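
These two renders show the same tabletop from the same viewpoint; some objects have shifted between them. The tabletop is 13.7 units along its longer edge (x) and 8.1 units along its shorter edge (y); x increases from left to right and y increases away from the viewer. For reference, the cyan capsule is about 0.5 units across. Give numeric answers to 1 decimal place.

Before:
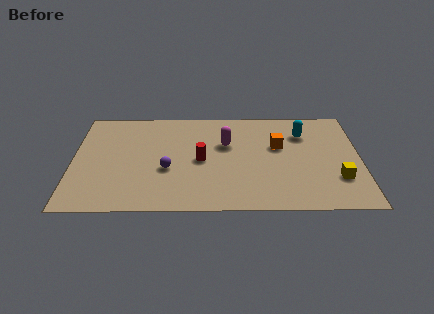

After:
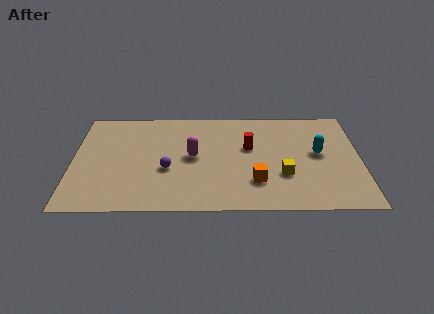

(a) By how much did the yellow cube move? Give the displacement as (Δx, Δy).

(-2.6, 0.3)

The yellow cube started near (12.6, 2.4) and ended near (10.0, 2.7).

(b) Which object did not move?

the purple sphere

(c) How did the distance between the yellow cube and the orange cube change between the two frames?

-2.4

They were about 3.8 units apart before and 1.4 after — 2.4 units closer together.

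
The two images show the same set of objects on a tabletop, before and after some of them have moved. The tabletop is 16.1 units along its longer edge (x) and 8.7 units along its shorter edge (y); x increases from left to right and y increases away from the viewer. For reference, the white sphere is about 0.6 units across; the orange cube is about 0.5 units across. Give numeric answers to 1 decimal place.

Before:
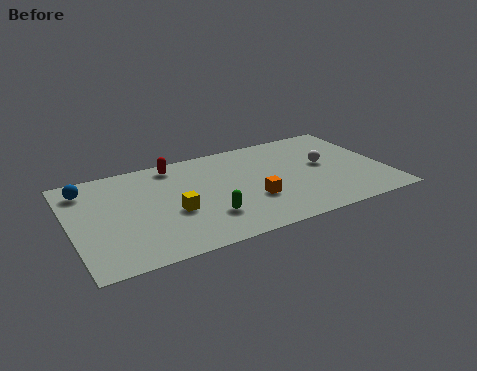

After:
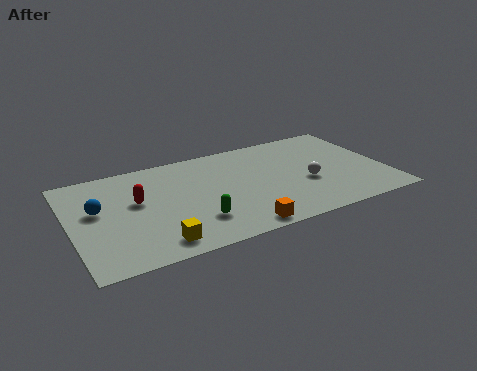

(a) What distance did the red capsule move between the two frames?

3.3

The red capsule was near (5.6, 7.6) before and (3.4, 5.1) after, so it travelled √(2.2² + 2.5²) ≈ 3.3 units.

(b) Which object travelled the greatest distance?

the red capsule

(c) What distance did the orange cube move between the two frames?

2.3

From (9.1, 3.0) to (8.1, 0.9), the orange cube covered √(1.0² + 2.1²) ≈ 2.3 units.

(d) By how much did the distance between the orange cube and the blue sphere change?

-1.2

They were about 9.1 units apart before and 7.9 after — 1.2 units closer together.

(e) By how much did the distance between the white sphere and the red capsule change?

+0.7

Before: roughly 8.0 units apart; after: 8.7. That's 0.7 units further apart.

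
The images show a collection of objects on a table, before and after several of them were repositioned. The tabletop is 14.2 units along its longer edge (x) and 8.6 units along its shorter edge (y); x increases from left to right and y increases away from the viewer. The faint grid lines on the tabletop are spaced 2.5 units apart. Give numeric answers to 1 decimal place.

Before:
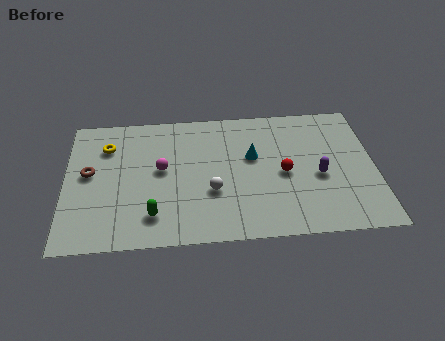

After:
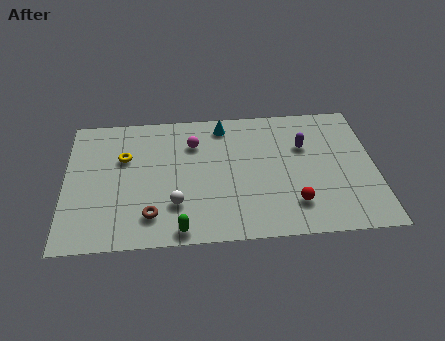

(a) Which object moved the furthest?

the brown torus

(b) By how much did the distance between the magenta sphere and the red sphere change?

+0.6

They were about 5.6 units apart before and 6.2 after — 0.6 units further apart.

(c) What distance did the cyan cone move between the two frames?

2.6

From (8.6, 5.2) to (7.3, 7.4), the cyan cone covered √(1.3² + 2.2²) ≈ 2.6 units.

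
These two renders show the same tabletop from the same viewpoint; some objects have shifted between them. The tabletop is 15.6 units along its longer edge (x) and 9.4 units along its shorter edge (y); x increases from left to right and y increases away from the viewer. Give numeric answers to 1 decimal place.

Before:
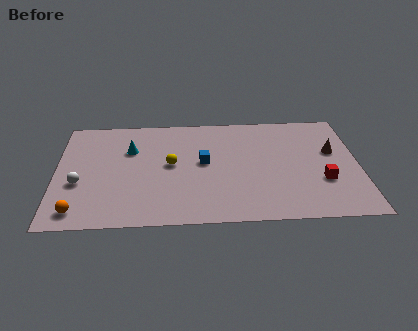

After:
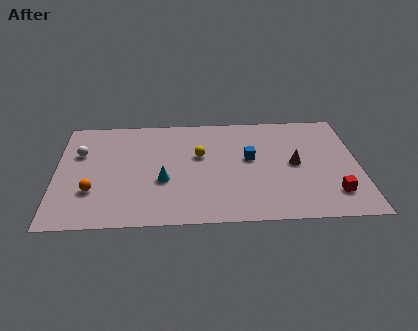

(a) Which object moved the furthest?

the cyan cone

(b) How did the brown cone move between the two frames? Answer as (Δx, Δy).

(-2.0, -1.0)

From the two frames, the brown cone sits at roughly (14.3, 5.7) before and (12.3, 4.7) after.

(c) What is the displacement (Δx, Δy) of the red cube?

(0.5, -1.1)

From the two frames, the red cube sits at roughly (13.7, 3.2) before and (14.2, 2.1) after.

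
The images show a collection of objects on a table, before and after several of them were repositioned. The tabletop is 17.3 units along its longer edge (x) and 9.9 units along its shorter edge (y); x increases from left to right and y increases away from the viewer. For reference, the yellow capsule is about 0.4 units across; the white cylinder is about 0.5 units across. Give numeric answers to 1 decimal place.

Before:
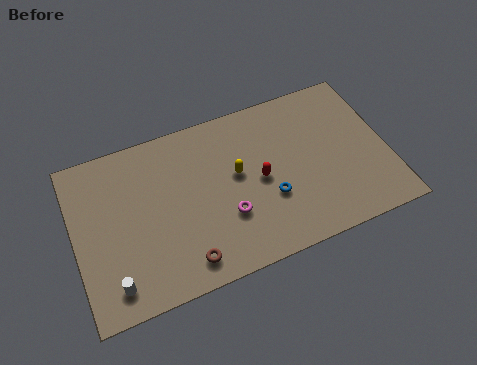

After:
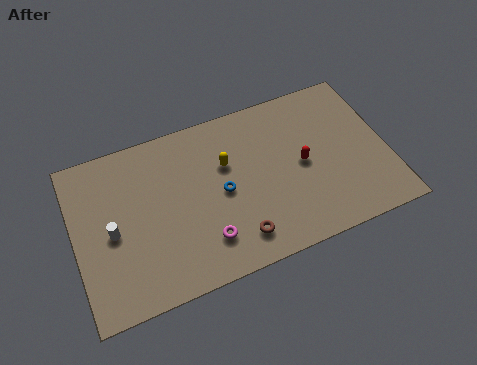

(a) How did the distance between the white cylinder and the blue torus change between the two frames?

-2.9

They were about 9.0 units apart before and 6.1 after — 2.9 units closer together.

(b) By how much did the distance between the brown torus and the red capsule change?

-0.5

Before: roughly 5.6 units apart; after: 5.1. That's 0.5 units closer together.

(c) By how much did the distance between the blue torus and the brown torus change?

-2.3

They were about 5.3 units apart before and 3.0 after — 2.3 units closer together.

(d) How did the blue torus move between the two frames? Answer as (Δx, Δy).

(-2.5, 1.3)

The blue torus was at about (10.6, 3.5) and moved to about (8.1, 4.8).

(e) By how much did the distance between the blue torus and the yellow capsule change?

-1.0

They were about 2.6 units apart before and 1.6 after — 1.0 units closer together.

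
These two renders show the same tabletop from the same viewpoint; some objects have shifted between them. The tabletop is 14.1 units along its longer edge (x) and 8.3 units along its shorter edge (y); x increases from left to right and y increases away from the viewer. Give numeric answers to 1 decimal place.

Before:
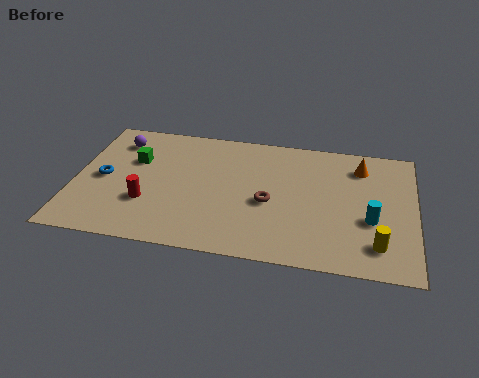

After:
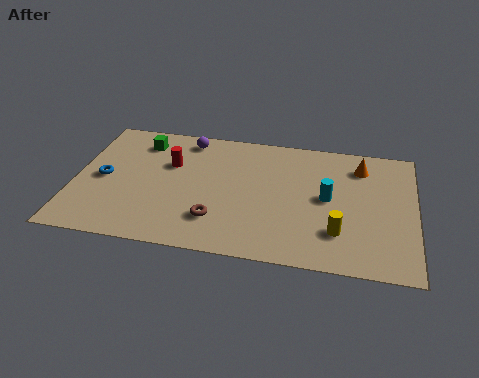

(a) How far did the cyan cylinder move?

2.1

The cyan cylinder moved from about (12.3, 3.2) to (10.5, 4.3), a distance of √(1.8² + 1.1²) ≈ 2.1.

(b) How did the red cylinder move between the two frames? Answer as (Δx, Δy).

(0.8, 2.7)

The red cylinder was at about (3.1, 2.7) and moved to about (3.9, 5.4).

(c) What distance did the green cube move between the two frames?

1.3

The green cube moved from about (2.4, 5.4) to (2.6, 6.7), a distance of √(0.2² + 1.3²) ≈ 1.3.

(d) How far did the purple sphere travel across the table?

3.0

The purple sphere moved from about (1.6, 6.6) to (4.5, 7.2), a distance of √(2.9² + 0.6²) ≈ 3.0.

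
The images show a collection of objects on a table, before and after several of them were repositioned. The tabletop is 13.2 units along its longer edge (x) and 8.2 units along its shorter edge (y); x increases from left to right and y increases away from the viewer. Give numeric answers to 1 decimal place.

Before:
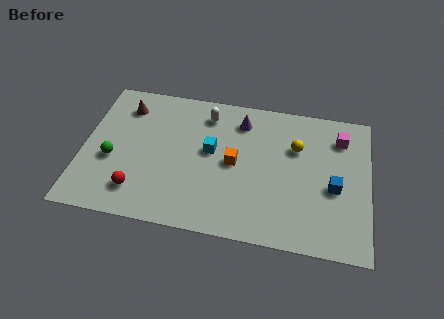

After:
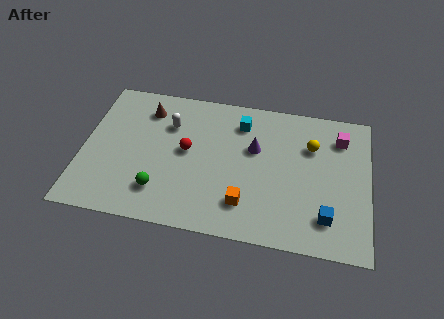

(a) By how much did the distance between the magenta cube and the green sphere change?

-1.6

They were about 10.9 units apart before and 9.3 after — 1.6 units closer together.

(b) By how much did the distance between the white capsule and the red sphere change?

-4.1

Before: roughly 5.8 units apart; after: 1.7. That's 4.1 units closer together.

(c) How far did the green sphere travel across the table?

2.7

The green sphere was near (1.4, 3.3) before and (3.7, 1.9) after, so it travelled √(2.3² + 1.4²) ≈ 2.7 units.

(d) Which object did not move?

the magenta cube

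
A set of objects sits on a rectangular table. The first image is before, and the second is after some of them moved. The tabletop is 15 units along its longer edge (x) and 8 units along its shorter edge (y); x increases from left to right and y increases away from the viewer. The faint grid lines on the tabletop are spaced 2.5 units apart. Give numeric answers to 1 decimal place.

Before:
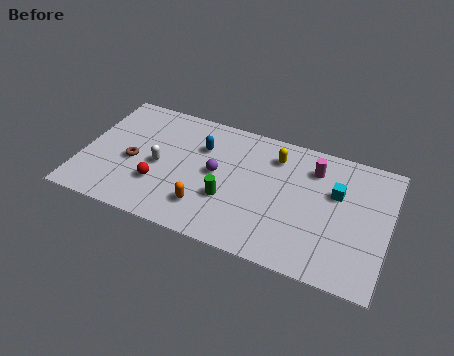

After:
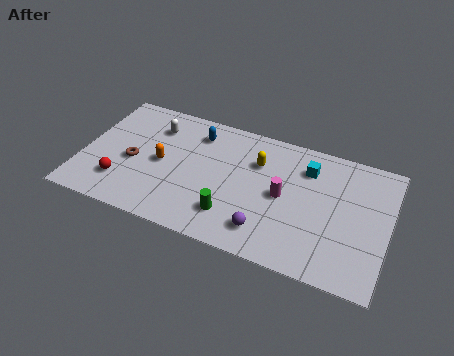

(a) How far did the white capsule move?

2.5

The white capsule was near (3.8, 3.7) before and (3.3, 6.1) after, so it travelled √(0.5² + 2.4²) ≈ 2.5 units.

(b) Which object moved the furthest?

the purple sphere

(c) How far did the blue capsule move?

0.9

The blue capsule was near (5.7, 5.6) before and (5.4, 6.4) after, so it travelled √(0.3² + 0.8²) ≈ 0.9 units.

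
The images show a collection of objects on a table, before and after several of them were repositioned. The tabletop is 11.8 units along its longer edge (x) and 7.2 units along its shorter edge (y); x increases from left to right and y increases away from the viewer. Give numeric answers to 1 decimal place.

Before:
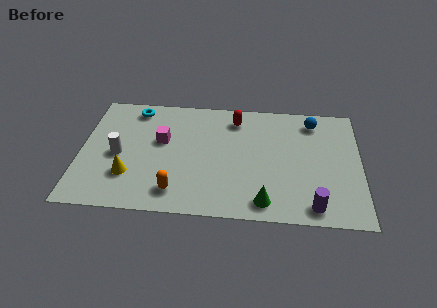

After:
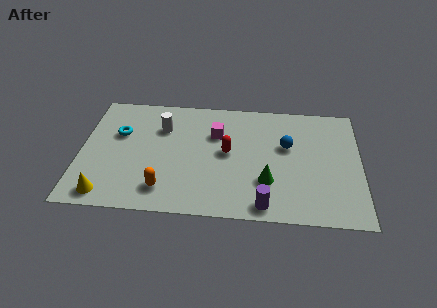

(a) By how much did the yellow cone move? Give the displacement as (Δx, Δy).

(-0.9, -1.2)

From the two frames, the yellow cone sits at roughly (2.1, 2.1) before and (1.2, 0.9) after.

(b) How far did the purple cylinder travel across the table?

2.0

The purple cylinder moved from about (9.8, 0.9) to (7.8, 0.8), a distance of √(2.0² + 0.1²) ≈ 2.0.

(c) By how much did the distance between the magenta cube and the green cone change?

-2.0

Before: roughly 5.5 units apart; after: 3.5. That's 2.0 units closer together.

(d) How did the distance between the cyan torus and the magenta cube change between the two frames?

+1.9

The distance was about 2.2 in the first image and 4.1 in the second, so they moved 1.9 units further apart.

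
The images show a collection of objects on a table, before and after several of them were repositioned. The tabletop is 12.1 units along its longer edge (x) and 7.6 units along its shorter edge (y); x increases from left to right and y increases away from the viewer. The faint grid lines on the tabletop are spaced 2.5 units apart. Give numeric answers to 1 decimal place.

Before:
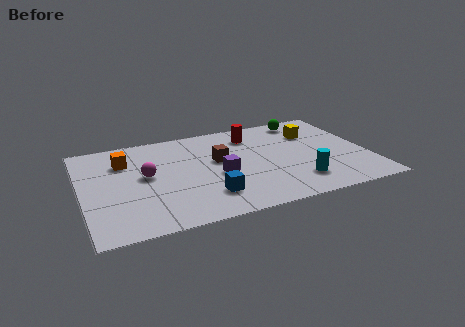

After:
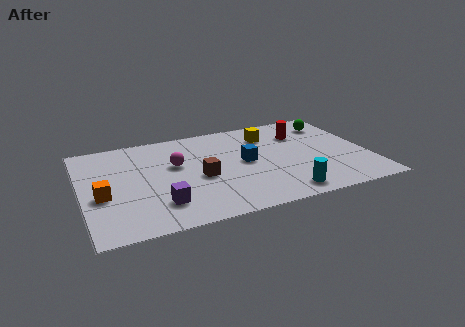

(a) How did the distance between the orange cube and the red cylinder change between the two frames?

+3.5

They were about 5.5 units apart before and 9.0 after — 3.5 units further apart.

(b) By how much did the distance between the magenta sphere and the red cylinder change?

+0.5

Before: roughly 5.1 units apart; after: 5.6. That's 0.5 units further apart.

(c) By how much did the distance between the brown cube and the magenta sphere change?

-1.5

Before: roughly 3.1 units apart; after: 1.6. That's 1.5 units closer together.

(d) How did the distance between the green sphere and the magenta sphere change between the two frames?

-0.5

The distance was about 7.5 in the first image and 7.0 in the second, so they moved 0.5 units closer together.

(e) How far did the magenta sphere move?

1.4

The magenta sphere moved from about (2.7, 4.1) to (4.0, 4.6), a distance of √(1.3² + 0.5²) ≈ 1.4.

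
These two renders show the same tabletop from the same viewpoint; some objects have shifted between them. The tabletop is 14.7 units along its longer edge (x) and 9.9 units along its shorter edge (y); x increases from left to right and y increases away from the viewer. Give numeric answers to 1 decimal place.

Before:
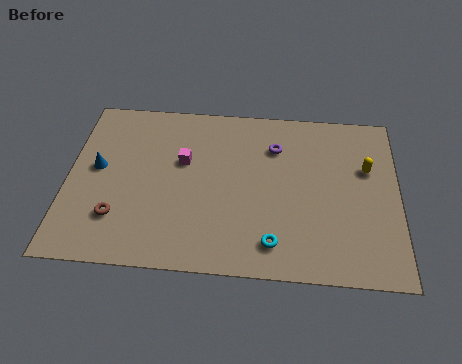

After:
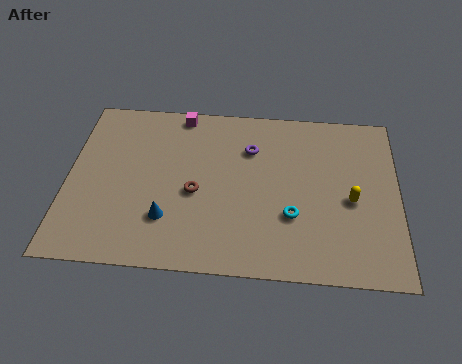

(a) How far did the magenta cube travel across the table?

2.9

From (5.1, 6.1) to (4.9, 9.0), the magenta cube covered √(0.2² + 2.9²) ≈ 2.9 units.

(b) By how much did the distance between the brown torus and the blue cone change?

-1.0

The distance was about 3.0 in the first image and 2.0 in the second, so they moved 1.0 units closer together.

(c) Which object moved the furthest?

the blue cone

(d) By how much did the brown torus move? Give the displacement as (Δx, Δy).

(3.4, 1.7)

The brown torus was at about (2.3, 2.6) and moved to about (5.7, 4.3).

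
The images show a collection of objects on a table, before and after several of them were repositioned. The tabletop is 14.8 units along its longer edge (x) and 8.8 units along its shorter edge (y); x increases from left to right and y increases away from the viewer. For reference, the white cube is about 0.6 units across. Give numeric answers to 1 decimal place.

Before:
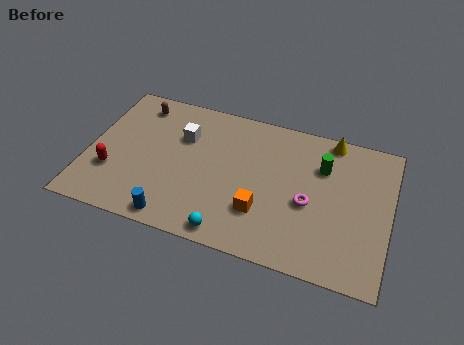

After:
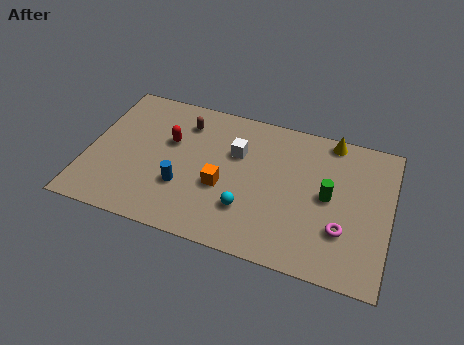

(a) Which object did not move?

the yellow cone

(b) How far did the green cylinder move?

1.7

The green cylinder moved from about (11.4, 6.2) to (11.8, 4.5), a distance of √(0.4² + 1.7²) ≈ 1.7.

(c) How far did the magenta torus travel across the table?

2.0

The magenta torus moved from about (10.9, 3.8) to (12.6, 2.7), a distance of √(1.7² + 1.1²) ≈ 2.0.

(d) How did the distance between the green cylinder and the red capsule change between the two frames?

-2.7

Before: roughly 10.7 units apart; after: 8.0. That's 2.7 units closer together.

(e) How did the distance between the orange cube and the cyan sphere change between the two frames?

-0.6

They were about 2.2 units apart before and 1.6 after — 0.6 units closer together.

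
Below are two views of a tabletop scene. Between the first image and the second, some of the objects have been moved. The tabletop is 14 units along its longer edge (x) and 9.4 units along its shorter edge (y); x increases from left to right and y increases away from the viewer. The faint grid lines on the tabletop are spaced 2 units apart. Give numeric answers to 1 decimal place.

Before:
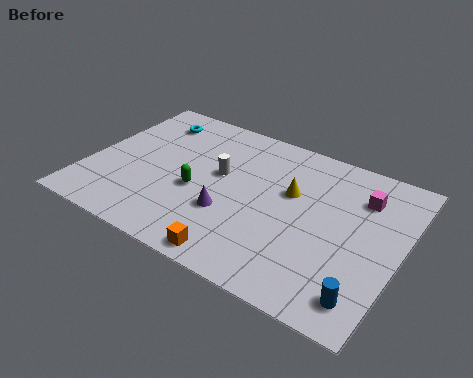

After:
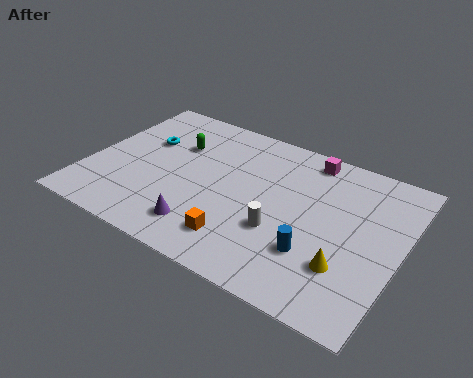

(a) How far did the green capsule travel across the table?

2.9

From (5.0, 3.9) to (3.6, 6.4), the green capsule covered √(1.4² + 2.5²) ≈ 2.9 units.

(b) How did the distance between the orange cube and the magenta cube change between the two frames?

-0.9

They were about 7.6 units apart before and 6.7 after — 0.9 units closer together.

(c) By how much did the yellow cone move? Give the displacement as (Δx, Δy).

(2.9, -3.1)

From the two frames, the yellow cone sits at roughly (9.0, 5.8) before and (11.9, 2.7) after.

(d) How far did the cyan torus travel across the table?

1.6

From (2.2, 7.6) to (2.2, 6.0), the cyan torus covered √(0.0² + 1.6²) ≈ 1.6 units.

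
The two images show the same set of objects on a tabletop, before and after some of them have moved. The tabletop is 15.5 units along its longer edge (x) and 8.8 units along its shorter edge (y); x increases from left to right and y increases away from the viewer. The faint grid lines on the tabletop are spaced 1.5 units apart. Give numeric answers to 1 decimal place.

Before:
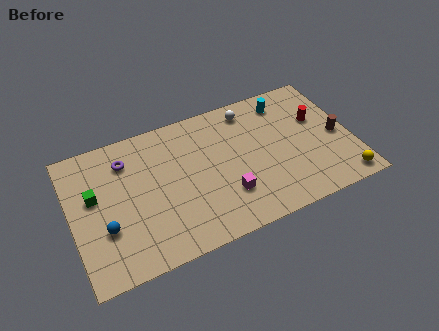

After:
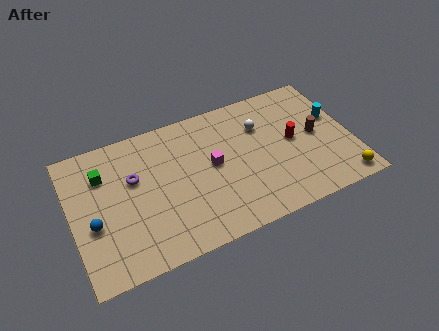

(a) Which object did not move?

the yellow sphere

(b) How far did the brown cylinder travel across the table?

1.2

The brown cylinder was near (14.7, 4.0) before and (13.6, 4.5) after, so it travelled √(1.1² + 0.5²) ≈ 1.2 units.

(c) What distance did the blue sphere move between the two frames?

0.8

The blue sphere was near (1.7, 3.0) before and (1.1, 3.5) after, so it travelled √(0.6² + 0.5²) ≈ 0.8 units.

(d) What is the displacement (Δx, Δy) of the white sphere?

(0.5, -1.3)

The white sphere was at about (10.2, 7.5) and moved to about (10.7, 6.2).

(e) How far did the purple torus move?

1.3

The purple torus was near (3.2, 6.8) before and (3.5, 5.5) after, so it travelled √(0.3² + 1.3²) ≈ 1.3 units.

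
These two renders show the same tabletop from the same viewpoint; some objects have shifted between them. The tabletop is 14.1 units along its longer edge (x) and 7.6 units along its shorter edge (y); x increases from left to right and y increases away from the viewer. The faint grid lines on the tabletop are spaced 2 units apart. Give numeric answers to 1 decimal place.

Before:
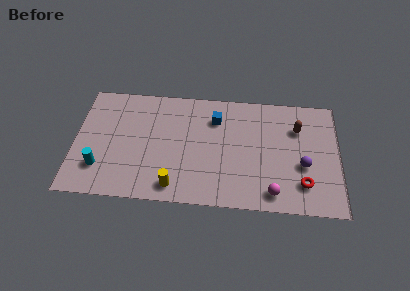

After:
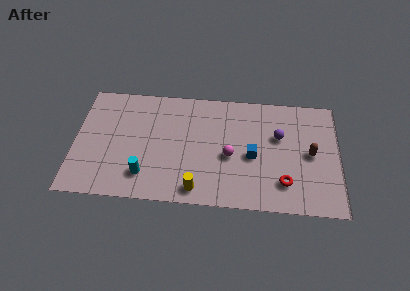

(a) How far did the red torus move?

1.0

The red torus was near (12.2, 1.8) before and (11.2, 1.8) after, so it travelled √(1.0² + 0.0²) ≈ 1.0 units.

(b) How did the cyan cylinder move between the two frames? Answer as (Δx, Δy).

(2.4, -0.3)

From the two frames, the cyan cylinder sits at roughly (1.4, 2.0) before and (3.8, 1.7) after.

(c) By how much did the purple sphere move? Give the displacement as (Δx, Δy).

(-1.3, 1.8)

The purple sphere started near (12.2, 3.0) and ended near (10.9, 4.8).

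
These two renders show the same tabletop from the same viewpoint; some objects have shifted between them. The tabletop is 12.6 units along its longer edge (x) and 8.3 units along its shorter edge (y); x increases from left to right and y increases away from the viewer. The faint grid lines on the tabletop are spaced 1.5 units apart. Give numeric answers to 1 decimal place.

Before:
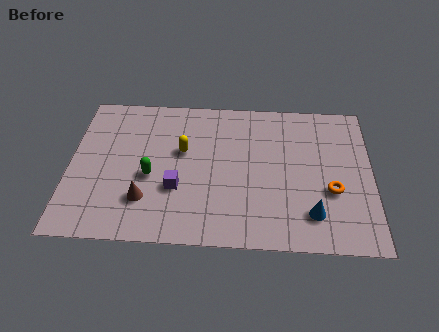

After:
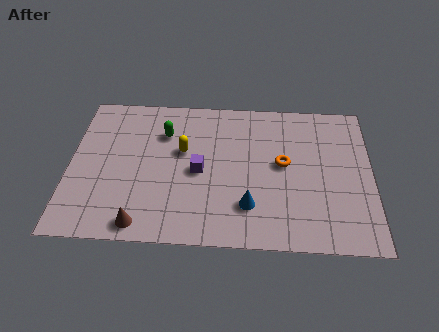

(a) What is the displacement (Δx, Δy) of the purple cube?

(0.9, 1.0)

From the two frames, the purple cube sits at roughly (4.5, 2.9) before and (5.4, 3.9) after.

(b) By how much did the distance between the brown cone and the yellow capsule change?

+1.2

The distance was about 3.2 in the first image and 4.4 in the second, so they moved 1.2 units further apart.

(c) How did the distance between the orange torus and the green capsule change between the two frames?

-2.3

They were about 7.5 units apart before and 5.2 after — 2.3 units closer together.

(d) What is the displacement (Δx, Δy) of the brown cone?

(-0.1, -1.3)

From the two frames, the brown cone sits at roughly (3.2, 2.2) before and (3.1, 0.9) after.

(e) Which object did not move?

the yellow capsule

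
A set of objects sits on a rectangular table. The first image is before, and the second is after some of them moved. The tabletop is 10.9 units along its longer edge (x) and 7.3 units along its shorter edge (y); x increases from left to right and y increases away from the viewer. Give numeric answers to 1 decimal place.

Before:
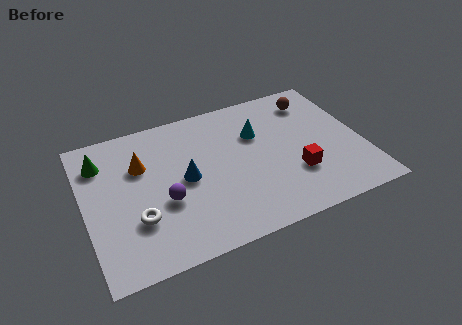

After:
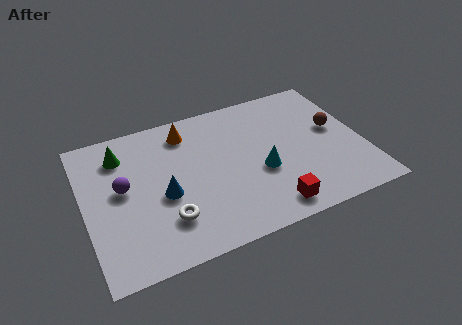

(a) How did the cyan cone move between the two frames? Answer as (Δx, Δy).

(-0.1, -2.0)

The cyan cone was at about (6.9, 4.9) and moved to about (6.8, 2.9).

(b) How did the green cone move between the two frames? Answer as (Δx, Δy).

(0.8, 0.1)

From the two frames, the green cone sits at roughly (0.8, 5.6) before and (1.6, 5.7) after.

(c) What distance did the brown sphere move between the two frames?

1.9

The brown sphere moved from about (9.3, 5.9) to (9.9, 4.1), a distance of √(0.6² + 1.8²) ≈ 1.9.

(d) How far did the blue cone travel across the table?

1.0

The blue cone was near (3.9, 3.6) before and (3.0, 3.1) after, so it travelled √(0.9² + 0.5²) ≈ 1.0 units.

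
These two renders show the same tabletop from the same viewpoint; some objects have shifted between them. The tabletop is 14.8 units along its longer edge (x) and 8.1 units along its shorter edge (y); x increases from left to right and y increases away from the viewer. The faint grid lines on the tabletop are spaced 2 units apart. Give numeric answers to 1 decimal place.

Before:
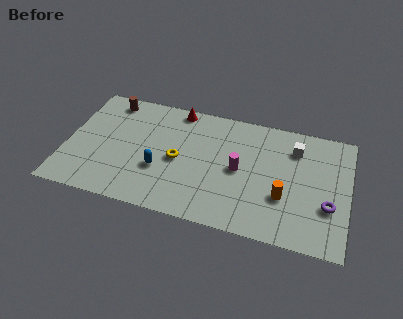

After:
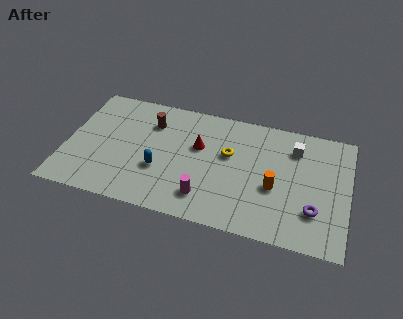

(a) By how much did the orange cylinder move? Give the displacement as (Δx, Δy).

(-0.5, 0.5)

The orange cylinder was at about (11.5, 2.8) and moved to about (11.0, 3.3).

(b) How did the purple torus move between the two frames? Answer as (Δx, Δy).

(-0.7, -0.5)

The purple torus was at about (13.8, 2.8) and moved to about (13.1, 2.3).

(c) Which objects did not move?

the blue capsule and the white cube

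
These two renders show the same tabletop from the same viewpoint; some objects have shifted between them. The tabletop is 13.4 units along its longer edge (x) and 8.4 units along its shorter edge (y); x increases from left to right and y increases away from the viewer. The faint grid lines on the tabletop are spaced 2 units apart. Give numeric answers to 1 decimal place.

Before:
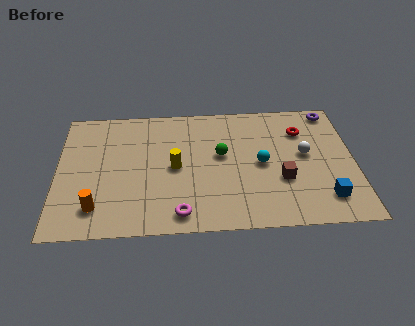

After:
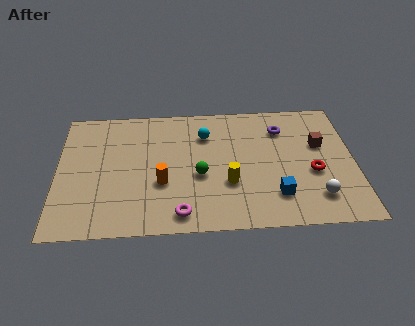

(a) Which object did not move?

the magenta torus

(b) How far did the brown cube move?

2.8

From (10.1, 3.0) to (11.9, 5.2), the brown cube covered √(1.8² + 2.2²) ≈ 2.8 units.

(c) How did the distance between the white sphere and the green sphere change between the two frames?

+1.7

The distance was about 3.8 in the first image and 5.5 in the second, so they moved 1.7 units further apart.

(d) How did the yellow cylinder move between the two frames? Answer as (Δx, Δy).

(2.4, -1.2)

The yellow cylinder started near (5.3, 4.1) and ended near (7.7, 2.9).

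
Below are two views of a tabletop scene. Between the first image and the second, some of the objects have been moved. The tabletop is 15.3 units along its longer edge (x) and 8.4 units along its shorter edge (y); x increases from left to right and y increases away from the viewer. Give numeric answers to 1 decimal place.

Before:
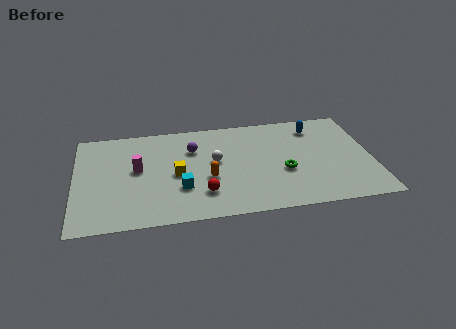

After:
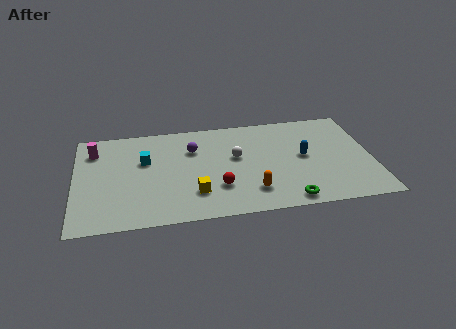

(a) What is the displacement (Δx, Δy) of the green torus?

(0.1, -2.4)

From the two frames, the green torus sits at roughly (10.7, 3.3) before and (10.8, 0.9) after.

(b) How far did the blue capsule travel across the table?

2.5

The blue capsule was near (12.5, 6.8) before and (11.8, 4.4) after, so it travelled √(0.7² + 2.4²) ≈ 2.5 units.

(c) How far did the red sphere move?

0.9

From (6.5, 2.1) to (7.3, 2.5), the red sphere covered √(0.8² + 0.4²) ≈ 0.9 units.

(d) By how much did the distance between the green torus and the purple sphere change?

+1.6

They were about 5.3 units apart before and 6.9 after — 1.6 units further apart.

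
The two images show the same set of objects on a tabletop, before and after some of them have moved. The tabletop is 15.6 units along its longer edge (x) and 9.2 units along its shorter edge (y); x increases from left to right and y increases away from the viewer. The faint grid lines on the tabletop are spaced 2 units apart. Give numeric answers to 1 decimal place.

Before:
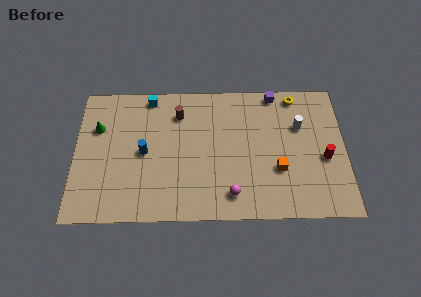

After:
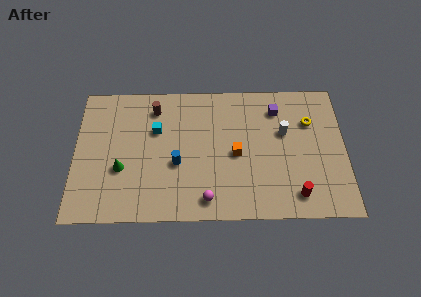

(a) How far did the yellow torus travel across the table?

2.0

The yellow torus was near (12.8, 8.2) before and (13.6, 6.4) after, so it travelled √(0.8² + 1.8²) ≈ 2.0 units.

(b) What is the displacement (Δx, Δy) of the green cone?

(1.4, -2.8)

The green cone was at about (1.3, 6.2) and moved to about (2.7, 3.4).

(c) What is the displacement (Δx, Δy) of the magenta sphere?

(-1.4, -0.3)

The magenta sphere was at about (9.0, 1.6) and moved to about (7.6, 1.3).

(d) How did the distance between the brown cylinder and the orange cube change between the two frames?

-1.2

The distance was about 6.9 in the first image and 5.7 in the second, so they moved 1.2 units closer together.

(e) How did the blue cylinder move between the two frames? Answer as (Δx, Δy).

(1.9, -0.8)

From the two frames, the blue cylinder sits at roughly (4.0, 4.5) before and (5.9, 3.7) after.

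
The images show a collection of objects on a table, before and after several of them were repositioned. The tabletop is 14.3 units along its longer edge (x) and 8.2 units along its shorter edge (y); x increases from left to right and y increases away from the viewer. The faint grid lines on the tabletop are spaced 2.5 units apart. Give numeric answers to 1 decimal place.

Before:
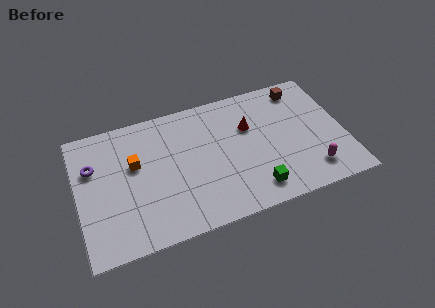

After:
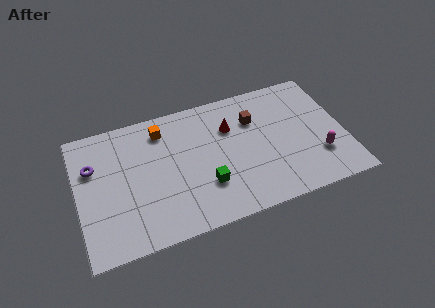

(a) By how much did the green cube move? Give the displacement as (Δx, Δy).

(-2.5, 1.1)

From the two frames, the green cube sits at roughly (9.2, 1.4) before and (6.7, 2.5) after.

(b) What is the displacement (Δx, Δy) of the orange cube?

(1.6, 1.7)

The orange cube was at about (3.1, 5.0) and moved to about (4.7, 6.7).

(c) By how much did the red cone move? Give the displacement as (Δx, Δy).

(-1.0, 0.3)

The red cone was at about (9.3, 5.4) and moved to about (8.3, 5.7).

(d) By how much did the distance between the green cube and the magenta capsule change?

+3.0

The distance was about 3.1 in the first image and 6.1 in the second, so they moved 3.0 units further apart.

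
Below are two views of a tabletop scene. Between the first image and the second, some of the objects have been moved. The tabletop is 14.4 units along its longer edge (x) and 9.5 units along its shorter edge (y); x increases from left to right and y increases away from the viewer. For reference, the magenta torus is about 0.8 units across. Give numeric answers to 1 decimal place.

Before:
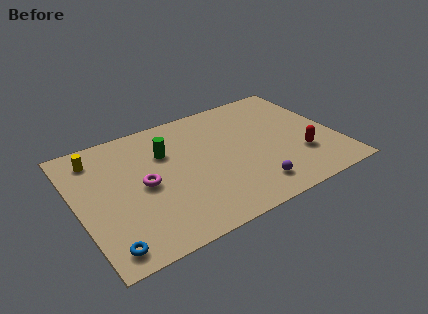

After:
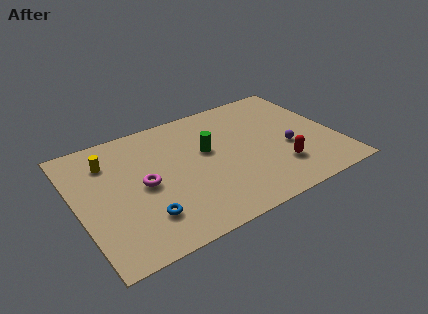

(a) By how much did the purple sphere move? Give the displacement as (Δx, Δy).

(2.4, 2.1)

The purple sphere started near (9.2, 1.7) and ended near (11.6, 3.8).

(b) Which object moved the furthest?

the purple sphere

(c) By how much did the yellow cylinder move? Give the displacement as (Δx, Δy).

(0.6, -0.6)

The yellow cylinder started near (1.4, 7.8) and ended near (2.0, 7.2).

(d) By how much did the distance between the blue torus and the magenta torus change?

-1.9

Before: roughly 4.2 units apart; after: 2.3. That's 1.9 units closer together.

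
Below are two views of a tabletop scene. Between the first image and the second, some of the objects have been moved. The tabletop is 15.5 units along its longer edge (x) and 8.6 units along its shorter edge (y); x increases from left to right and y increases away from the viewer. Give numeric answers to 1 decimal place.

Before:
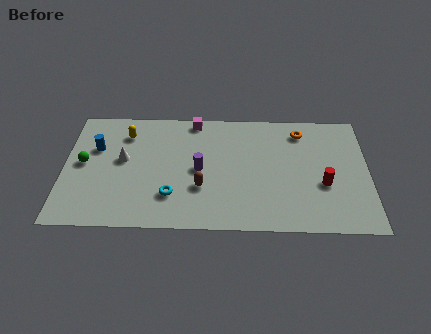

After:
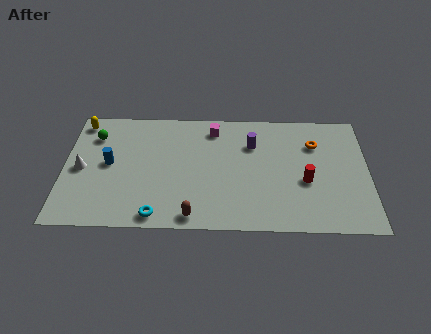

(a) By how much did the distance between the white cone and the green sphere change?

+0.5

Before: roughly 2.0 units apart; after: 2.5. That's 0.5 units further apart.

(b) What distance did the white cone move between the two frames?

2.2

The white cone was near (3.0, 4.8) before and (0.9, 4.1) after, so it travelled √(2.1² + 0.7²) ≈ 2.2 units.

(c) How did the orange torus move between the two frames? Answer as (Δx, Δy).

(0.7, -0.9)

The orange torus was at about (12.1, 7.1) and moved to about (12.8, 6.2).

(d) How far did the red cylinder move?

0.9

The red cylinder moved from about (13.2, 3.3) to (12.3, 3.5), a distance of √(0.9² + 0.2²) ≈ 0.9.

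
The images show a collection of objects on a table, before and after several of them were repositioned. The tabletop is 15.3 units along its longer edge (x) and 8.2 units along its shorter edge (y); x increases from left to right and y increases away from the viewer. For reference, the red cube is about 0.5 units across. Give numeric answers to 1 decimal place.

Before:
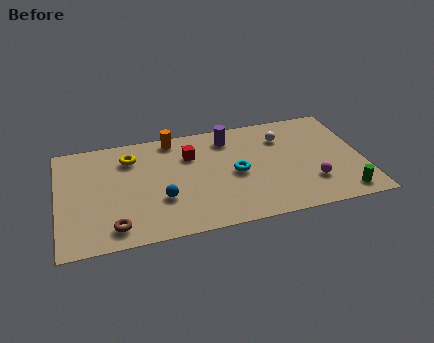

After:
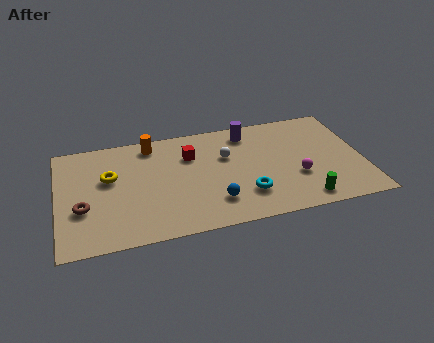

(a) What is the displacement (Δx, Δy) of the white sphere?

(-2.9, -0.8)

From the two frames, the white sphere sits at roughly (11.4, 6.1) before and (8.5, 5.3) after.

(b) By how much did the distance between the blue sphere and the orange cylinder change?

+1.3

Before: roughly 4.6 units apart; after: 5.9. That's 1.3 units further apart.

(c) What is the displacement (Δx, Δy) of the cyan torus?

(0.4, -1.7)

The cyan torus was at about (8.9, 3.9) and moved to about (9.3, 2.2).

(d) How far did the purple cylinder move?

1.0

The purple cylinder moved from about (8.7, 6.7) to (9.7, 6.9), a distance of √(1.0² + 0.2²) ≈ 1.0.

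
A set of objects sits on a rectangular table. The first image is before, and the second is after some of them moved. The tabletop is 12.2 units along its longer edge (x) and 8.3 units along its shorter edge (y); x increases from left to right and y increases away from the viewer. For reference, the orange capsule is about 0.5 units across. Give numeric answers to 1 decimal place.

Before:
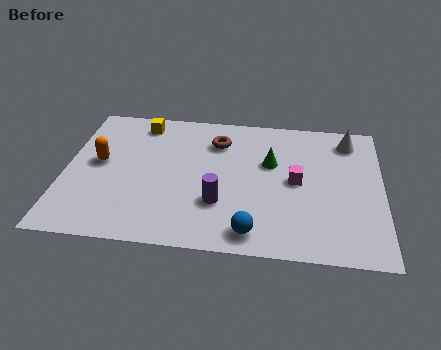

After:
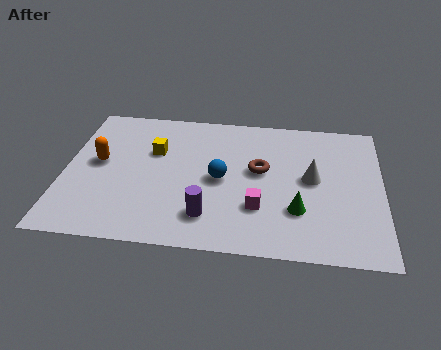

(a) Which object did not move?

the orange capsule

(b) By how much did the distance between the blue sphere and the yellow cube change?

-4.5

The distance was about 7.5 in the first image and 3.0 in the second, so they moved 4.5 units closer together.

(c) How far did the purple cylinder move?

0.9

The purple cylinder moved from about (6.0, 2.6) to (5.6, 1.8), a distance of √(0.4² + 0.8²) ≈ 0.9.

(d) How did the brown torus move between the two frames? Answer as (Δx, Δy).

(1.7, -1.6)

The brown torus was at about (5.8, 6.3) and moved to about (7.5, 4.7).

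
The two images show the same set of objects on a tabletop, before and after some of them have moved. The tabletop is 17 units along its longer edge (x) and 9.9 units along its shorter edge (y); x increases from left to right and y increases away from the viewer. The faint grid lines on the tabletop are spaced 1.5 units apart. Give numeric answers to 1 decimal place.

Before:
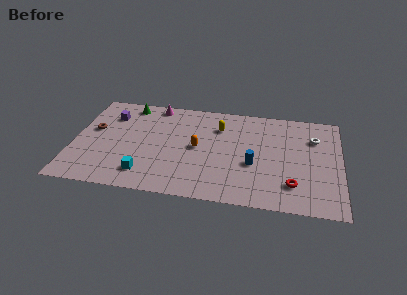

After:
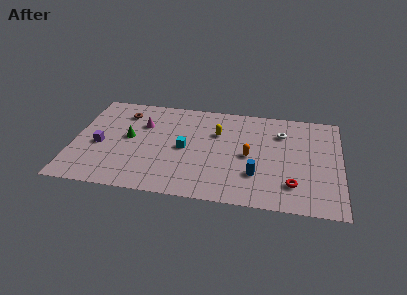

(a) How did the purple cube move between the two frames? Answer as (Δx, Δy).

(-0.5, -3.1)

The purple cube started near (2.2, 7.4) and ended near (1.7, 4.3).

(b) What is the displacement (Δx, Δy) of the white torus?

(-2.1, 0.2)

From the two frames, the white torus sits at roughly (15.3, 7.1) before and (13.2, 7.3) after.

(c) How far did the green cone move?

3.4

From (3.3, 8.7) to (3.5, 5.3), the green cone covered √(0.2² + 3.4²) ≈ 3.4 units.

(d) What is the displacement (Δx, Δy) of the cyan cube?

(2.4, 2.9)

The cyan cube started near (4.7, 1.9) and ended near (7.1, 4.8).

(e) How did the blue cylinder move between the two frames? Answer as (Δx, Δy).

(0.2, -1.0)

The blue cylinder started near (11.5, 3.9) and ended near (11.7, 2.9).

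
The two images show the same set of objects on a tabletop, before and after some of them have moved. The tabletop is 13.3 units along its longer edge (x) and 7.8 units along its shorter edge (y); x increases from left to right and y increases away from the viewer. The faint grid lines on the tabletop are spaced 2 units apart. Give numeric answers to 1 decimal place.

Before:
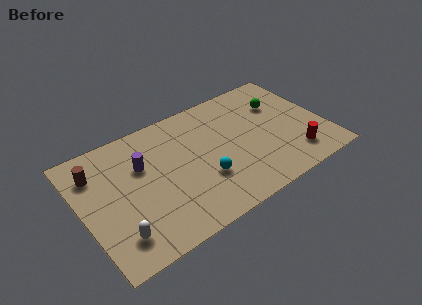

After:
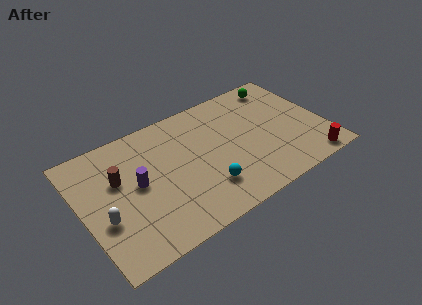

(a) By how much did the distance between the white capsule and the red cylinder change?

+1.4

The distance was about 9.8 in the first image and 11.2 in the second, so they moved 1.4 units further apart.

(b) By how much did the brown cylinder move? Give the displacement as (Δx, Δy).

(1.1, -1.0)

The brown cylinder was at about (1.0, 5.9) and moved to about (2.1, 4.9).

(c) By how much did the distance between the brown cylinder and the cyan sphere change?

-1.1

The distance was about 6.3 in the first image and 5.2 in the second, so they moved 1.1 units closer together.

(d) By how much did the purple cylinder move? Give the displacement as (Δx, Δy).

(-0.4, -1.0)

The purple cylinder was at about (3.4, 5.1) and moved to about (3.0, 4.1).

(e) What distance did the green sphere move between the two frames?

1.3

From (11.2, 5.4) to (11.5, 6.7), the green sphere covered √(0.3² + 1.3²) ≈ 1.3 units.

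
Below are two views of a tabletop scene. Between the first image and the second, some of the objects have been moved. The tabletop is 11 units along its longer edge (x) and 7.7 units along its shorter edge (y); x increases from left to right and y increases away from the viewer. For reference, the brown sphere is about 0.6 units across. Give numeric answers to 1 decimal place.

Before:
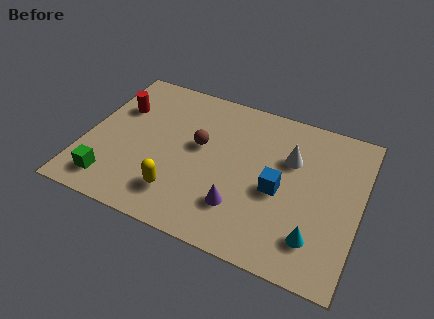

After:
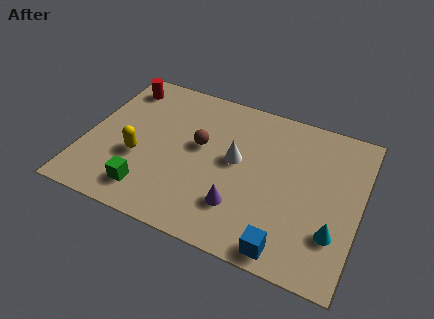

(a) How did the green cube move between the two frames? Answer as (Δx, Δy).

(1.5, 0.1)

The green cube started near (1.3, 1.3) and ended near (2.8, 1.4).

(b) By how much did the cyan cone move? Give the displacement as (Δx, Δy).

(0.7, 0.5)

The cyan cone started near (9.4, 1.7) and ended near (10.1, 2.2).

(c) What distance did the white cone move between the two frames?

2.3

From (8.1, 5.1) to (6.0, 4.2), the white cone covered √(2.1² + 0.9²) ≈ 2.3 units.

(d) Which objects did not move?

the brown sphere and the purple cone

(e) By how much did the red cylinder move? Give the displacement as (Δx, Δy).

(-0.1, 1.2)

The red cylinder was at about (1.1, 5.2) and moved to about (1.0, 6.4).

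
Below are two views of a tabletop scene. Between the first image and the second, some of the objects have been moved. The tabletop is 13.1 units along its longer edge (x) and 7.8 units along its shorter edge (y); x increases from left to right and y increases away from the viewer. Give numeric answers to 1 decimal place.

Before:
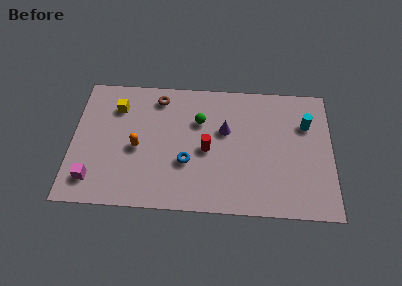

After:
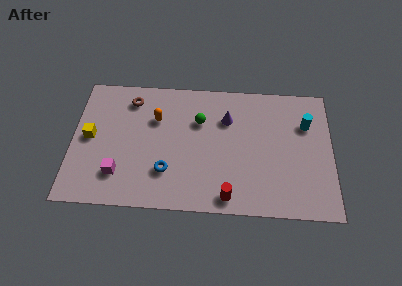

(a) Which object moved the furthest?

the red cylinder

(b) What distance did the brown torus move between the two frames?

1.4

The brown torus moved from about (4.3, 6.6) to (2.9, 6.4), a distance of √(1.4² + 0.2²) ≈ 1.4.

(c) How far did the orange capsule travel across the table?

2.0

The orange capsule was near (3.3, 3.5) before and (4.2, 5.3) after, so it travelled √(0.9² + 1.8²) ≈ 2.0 units.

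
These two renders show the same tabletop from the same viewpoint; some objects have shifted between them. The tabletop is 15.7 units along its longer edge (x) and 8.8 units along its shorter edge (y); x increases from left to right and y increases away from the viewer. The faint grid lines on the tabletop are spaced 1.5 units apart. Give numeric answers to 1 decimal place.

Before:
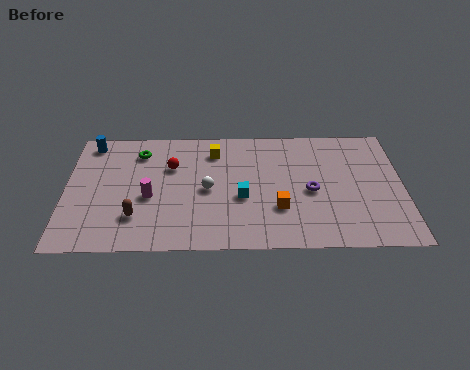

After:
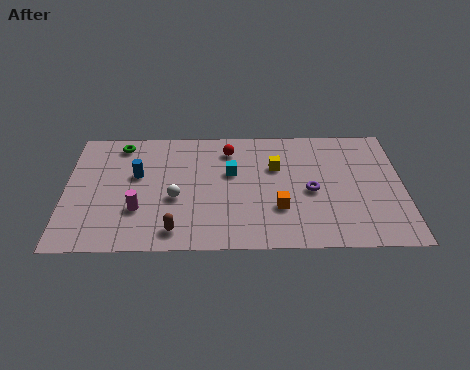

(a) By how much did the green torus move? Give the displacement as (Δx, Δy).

(-0.9, 0.6)

From the two frames, the green torus sits at roughly (3.4, 7.0) before and (2.5, 7.6) after.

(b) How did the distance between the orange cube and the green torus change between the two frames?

+1.1

Before: roughly 7.7 units apart; after: 8.8. That's 1.1 units further apart.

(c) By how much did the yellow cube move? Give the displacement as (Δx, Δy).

(2.9, -1.2)

The yellow cube started near (6.9, 7.0) and ended near (9.8, 5.8).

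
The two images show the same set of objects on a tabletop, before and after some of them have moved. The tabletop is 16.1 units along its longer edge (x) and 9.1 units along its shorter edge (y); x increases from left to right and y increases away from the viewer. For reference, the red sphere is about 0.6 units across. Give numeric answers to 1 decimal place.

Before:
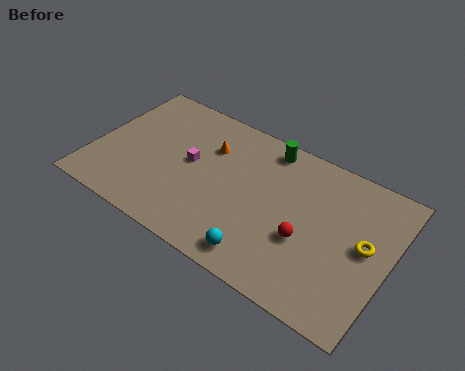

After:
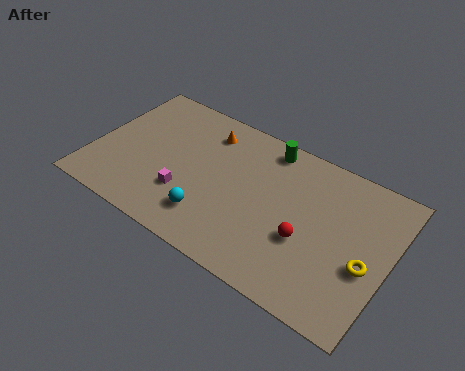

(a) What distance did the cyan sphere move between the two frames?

3.1

The cyan sphere was near (9.8, 1.3) before and (6.8, 2.1) after, so it travelled √(3.0² + 0.8²) ≈ 3.1 units.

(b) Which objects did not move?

the green cylinder and the red sphere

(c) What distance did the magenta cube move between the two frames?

2.1

The magenta cube moved from about (5.2, 4.9) to (5.3, 2.8), a distance of √(0.1² + 2.1²) ≈ 2.1.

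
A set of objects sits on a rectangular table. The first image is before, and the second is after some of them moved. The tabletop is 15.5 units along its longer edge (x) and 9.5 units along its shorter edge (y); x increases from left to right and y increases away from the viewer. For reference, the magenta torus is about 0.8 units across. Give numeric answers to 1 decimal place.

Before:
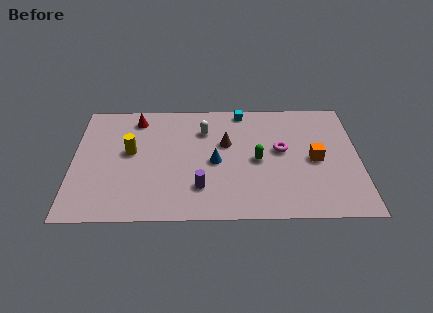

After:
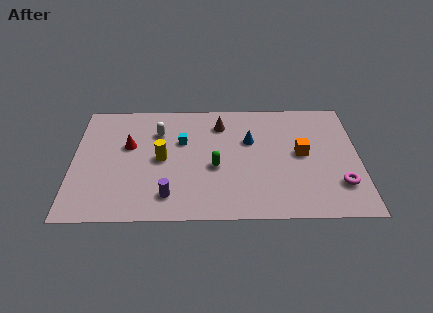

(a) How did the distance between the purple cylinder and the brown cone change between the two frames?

+2.6

The distance was about 3.8 in the first image and 6.4 in the second, so they moved 2.6 units further apart.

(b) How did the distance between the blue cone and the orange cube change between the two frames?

-2.4

Before: roughly 5.4 units apart; after: 3.0. That's 2.4 units closer together.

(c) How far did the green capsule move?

2.4

The green capsule moved from about (10.0, 4.5) to (7.7, 4.0), a distance of √(2.3² + 0.5²) ≈ 2.4.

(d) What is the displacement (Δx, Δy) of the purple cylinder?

(-1.7, -0.6)

The purple cylinder was at about (6.9, 2.4) and moved to about (5.2, 1.8).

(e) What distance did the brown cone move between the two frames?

1.6

The brown cone was near (8.3, 5.9) before and (8.0, 7.5) after, so it travelled √(0.3² + 1.6²) ≈ 1.6 units.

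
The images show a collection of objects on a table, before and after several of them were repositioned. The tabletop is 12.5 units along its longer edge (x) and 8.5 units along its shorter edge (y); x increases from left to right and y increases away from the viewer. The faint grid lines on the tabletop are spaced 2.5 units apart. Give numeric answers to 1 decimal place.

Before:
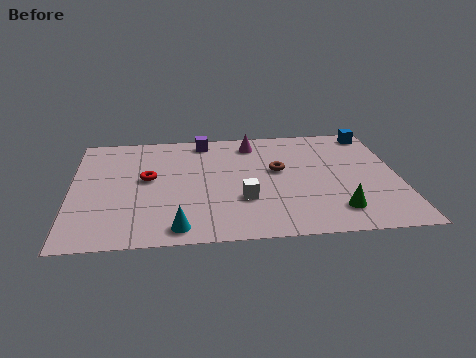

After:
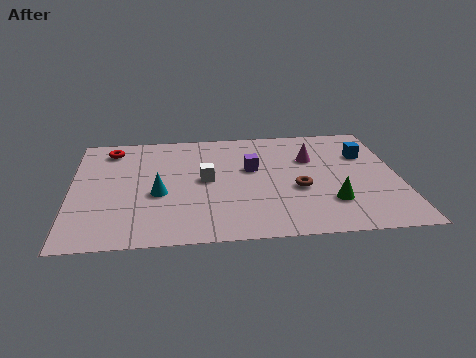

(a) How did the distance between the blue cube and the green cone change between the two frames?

-2.2

They were about 6.0 units apart before and 3.8 after — 2.2 units closer together.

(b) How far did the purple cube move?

3.0

From (5.1, 7.5) to (6.9, 5.1), the purple cube covered √(1.8² + 2.4²) ≈ 3.0 units.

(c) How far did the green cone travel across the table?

0.6

The green cone was near (10.0, 1.7) before and (9.8, 2.3) after, so it travelled √(0.2² + 0.6²) ≈ 0.6 units.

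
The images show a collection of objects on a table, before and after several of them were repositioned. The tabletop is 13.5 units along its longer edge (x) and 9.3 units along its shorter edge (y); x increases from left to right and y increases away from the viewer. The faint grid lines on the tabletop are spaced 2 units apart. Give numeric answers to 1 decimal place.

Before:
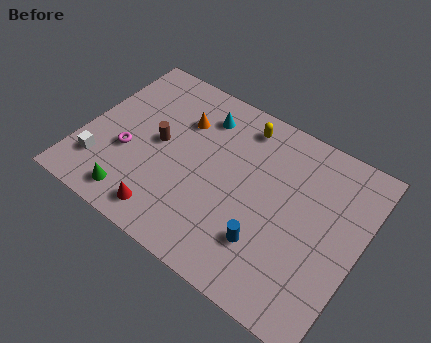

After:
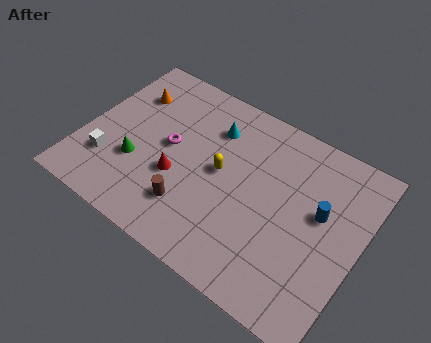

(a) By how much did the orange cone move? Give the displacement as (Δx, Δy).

(-2.7, 0.2)

The orange cone was at about (4.4, 6.6) and moved to about (1.7, 6.8).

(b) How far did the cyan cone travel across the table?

0.7

From (5.3, 7.4) to (5.9, 7.0), the cyan cone covered √(0.6² + 0.4²) ≈ 0.7 units.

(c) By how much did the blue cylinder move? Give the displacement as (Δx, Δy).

(2.1, 2.9)

The blue cylinder started near (9.4, 2.5) and ended near (11.5, 5.4).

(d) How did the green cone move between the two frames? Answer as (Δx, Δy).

(-0.3, 1.9)

The green cone started near (3.1, 1.3) and ended near (2.8, 3.2).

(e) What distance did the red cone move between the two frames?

2.2

From (4.7, 1.3) to (4.8, 3.5), the red cone covered √(0.1² + 2.2²) ≈ 2.2 units.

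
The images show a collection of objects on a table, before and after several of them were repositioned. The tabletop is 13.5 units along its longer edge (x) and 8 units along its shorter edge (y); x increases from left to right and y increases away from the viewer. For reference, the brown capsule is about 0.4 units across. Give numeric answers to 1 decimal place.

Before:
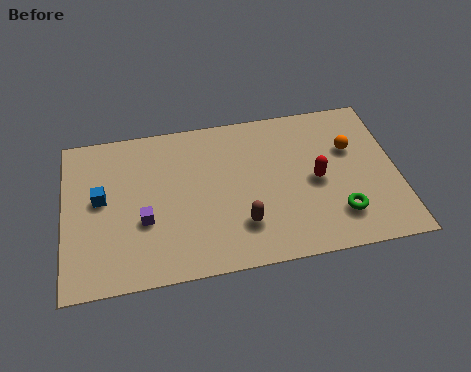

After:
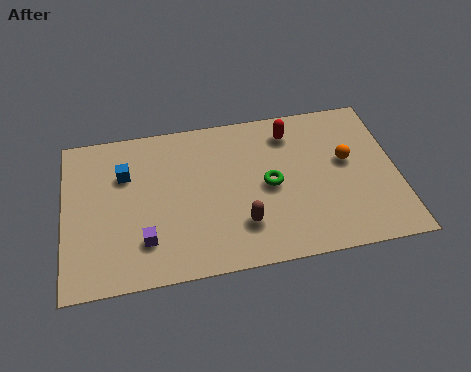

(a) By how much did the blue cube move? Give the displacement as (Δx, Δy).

(1.0, 1.1)

From the two frames, the blue cube sits at roughly (1.5, 4.4) before and (2.5, 5.5) after.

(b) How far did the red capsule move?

2.8

The red capsule was near (10.2, 3.8) before and (9.3, 6.5) after, so it travelled √(0.9² + 2.7²) ≈ 2.8 units.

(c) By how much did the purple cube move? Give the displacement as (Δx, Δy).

(0.0, -1.0)

The purple cube was at about (3.2, 3.0) and moved to about (3.2, 2.0).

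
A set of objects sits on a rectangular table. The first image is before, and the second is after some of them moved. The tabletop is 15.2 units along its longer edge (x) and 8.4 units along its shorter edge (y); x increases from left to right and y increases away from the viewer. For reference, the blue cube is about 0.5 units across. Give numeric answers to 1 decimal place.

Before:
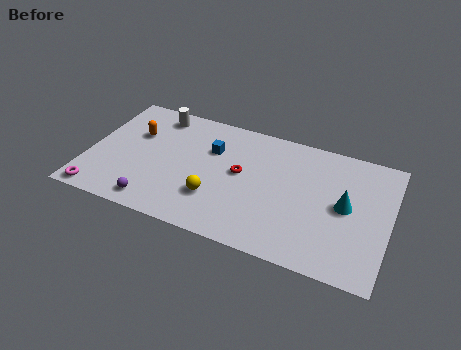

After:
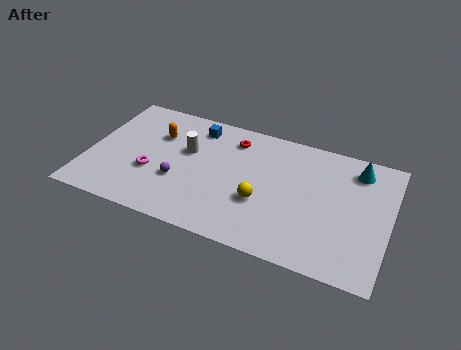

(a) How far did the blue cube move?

1.6

The blue cube was near (6.1, 5.7) before and (5.2, 7.0) after, so it travelled √(0.9² + 1.3²) ≈ 1.6 units.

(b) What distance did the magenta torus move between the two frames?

3.3

The magenta torus moved from about (0.9, 0.8) to (3.3, 3.1), a distance of √(2.4² + 2.3²) ≈ 3.3.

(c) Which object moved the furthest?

the magenta torus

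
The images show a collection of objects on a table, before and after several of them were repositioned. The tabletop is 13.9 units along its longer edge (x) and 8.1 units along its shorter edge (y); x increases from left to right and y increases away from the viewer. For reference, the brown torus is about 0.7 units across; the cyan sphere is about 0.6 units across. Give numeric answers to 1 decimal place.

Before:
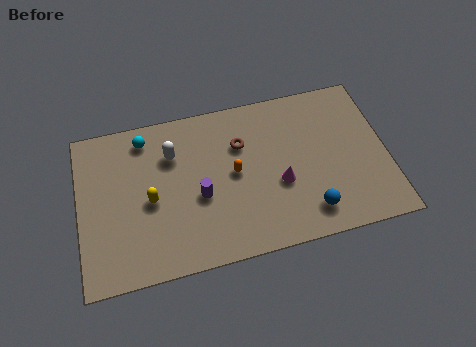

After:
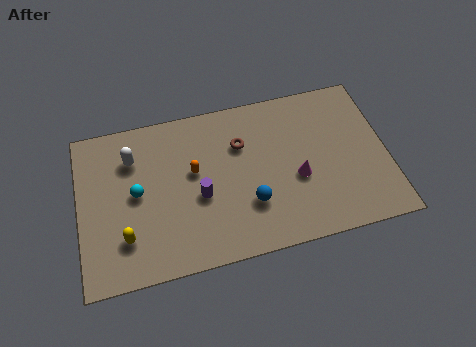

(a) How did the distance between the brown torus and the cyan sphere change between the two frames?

+0.5

The distance was about 4.5 in the first image and 5.0 in the second, so they moved 0.5 units further apart.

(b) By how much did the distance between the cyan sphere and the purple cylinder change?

-1.3

Before: roughly 4.2 units apart; after: 2.9. That's 1.3 units closer together.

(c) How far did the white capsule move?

1.8

The white capsule was near (4.3, 5.8) before and (2.5, 6.0) after, so it travelled √(1.8² + 0.2²) ≈ 1.8 units.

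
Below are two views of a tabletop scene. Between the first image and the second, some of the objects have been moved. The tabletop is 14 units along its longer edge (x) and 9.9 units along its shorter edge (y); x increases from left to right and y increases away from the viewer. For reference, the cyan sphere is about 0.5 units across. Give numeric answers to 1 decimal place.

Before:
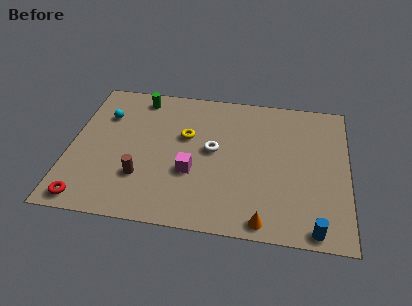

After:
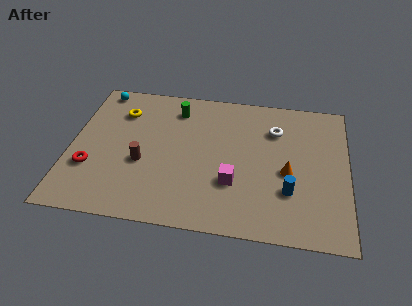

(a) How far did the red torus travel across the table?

2.2

From (1.1, 1.0) to (1.1, 3.2), the red torus covered √(0.0² + 2.2²) ≈ 2.2 units.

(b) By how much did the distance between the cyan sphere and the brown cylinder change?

+1.0

Before: roughly 4.6 units apart; after: 5.6. That's 1.0 units further apart.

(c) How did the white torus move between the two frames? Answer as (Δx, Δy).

(3.1, 1.9)

The white torus started near (7.2, 5.3) and ended near (10.3, 7.2).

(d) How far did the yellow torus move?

3.6

The yellow torus was near (5.8, 6.1) before and (2.4, 7.4) after, so it travelled √(3.4² + 1.3²) ≈ 3.6 units.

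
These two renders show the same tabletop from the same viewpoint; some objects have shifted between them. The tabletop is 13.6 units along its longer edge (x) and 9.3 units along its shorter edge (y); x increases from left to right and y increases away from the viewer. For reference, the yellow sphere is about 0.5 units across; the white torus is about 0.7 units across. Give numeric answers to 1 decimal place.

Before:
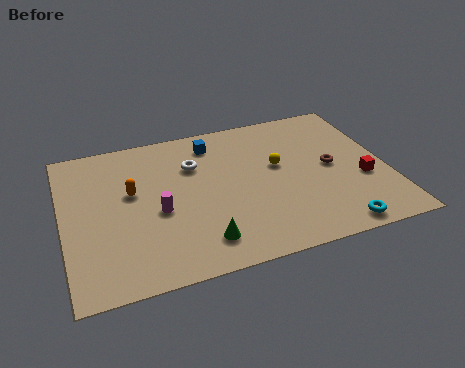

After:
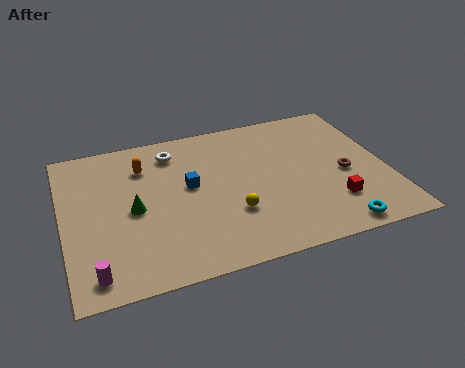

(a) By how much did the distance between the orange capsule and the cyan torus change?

+0.4

They were about 9.3 units apart before and 9.7 after — 0.4 units further apart.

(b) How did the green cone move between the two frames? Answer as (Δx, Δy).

(-2.6, 2.7)

The green cone started near (5.5, 1.7) and ended near (2.9, 4.4).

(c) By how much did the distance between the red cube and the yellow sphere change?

+0.3

The distance was about 3.9 in the first image and 4.2 in the second, so they moved 0.3 units further apart.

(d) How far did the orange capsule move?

1.6

The orange capsule was near (2.9, 5.5) before and (3.5, 7.0) after, so it travelled √(0.6² + 1.5²) ≈ 1.6 units.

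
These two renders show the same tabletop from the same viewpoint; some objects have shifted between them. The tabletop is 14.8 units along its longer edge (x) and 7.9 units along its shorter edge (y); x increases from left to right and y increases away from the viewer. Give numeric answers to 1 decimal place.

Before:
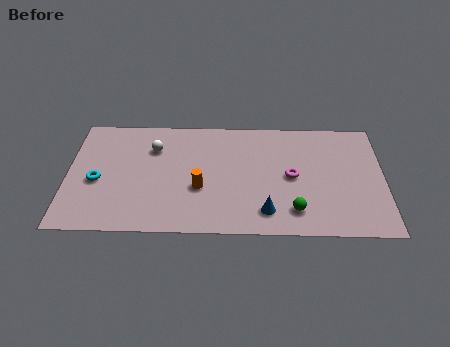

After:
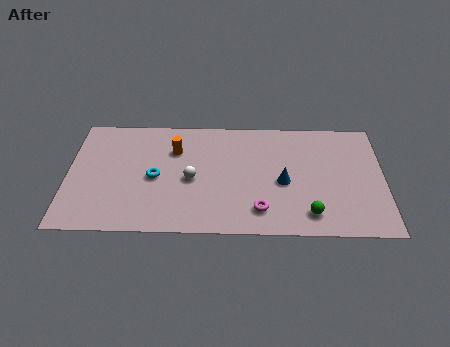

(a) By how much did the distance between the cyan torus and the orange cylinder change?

-2.7

They were about 4.8 units apart before and 2.1 after — 2.7 units closer together.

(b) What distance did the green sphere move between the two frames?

0.7

The green sphere was near (10.6, 1.6) before and (11.3, 1.4) after, so it travelled √(0.7² + 0.2²) ≈ 0.7 units.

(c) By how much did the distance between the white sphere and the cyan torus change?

-1.8

Before: roughly 3.5 units apart; after: 1.7. That's 1.8 units closer together.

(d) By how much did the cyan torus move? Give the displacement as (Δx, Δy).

(2.7, 0.3)

From the two frames, the cyan torus sits at roughly (1.4, 3.4) before and (4.1, 3.7) after.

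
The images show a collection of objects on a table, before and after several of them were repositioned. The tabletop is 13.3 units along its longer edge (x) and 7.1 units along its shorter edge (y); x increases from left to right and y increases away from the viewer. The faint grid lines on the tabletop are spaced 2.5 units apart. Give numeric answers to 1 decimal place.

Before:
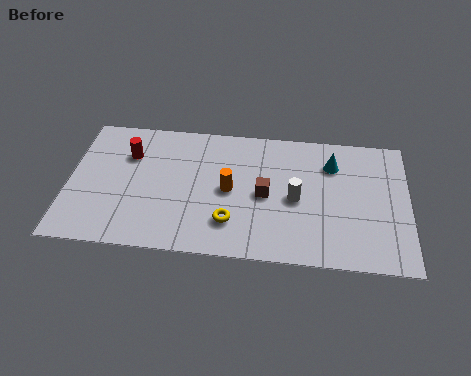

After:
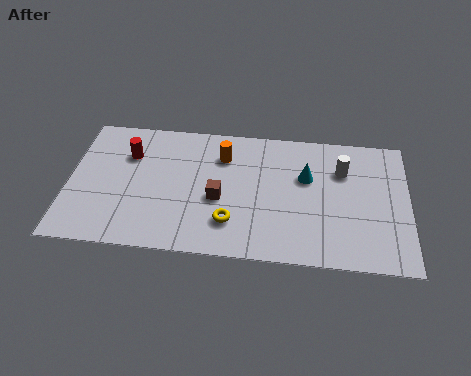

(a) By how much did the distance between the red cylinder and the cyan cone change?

-1.0

They were about 8.0 units apart before and 7.0 after — 1.0 units closer together.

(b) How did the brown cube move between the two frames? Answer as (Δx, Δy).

(-1.8, -0.4)

The brown cube started near (7.7, 3.4) and ended near (5.9, 3.0).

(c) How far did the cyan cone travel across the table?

1.3

The cyan cone was near (10.3, 5.3) before and (9.3, 4.5) after, so it travelled √(1.0² + 0.8²) ≈ 1.3 units.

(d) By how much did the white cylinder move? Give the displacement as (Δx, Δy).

(1.8, 1.7)

The white cylinder started near (8.9, 3.3) and ended near (10.7, 5.0).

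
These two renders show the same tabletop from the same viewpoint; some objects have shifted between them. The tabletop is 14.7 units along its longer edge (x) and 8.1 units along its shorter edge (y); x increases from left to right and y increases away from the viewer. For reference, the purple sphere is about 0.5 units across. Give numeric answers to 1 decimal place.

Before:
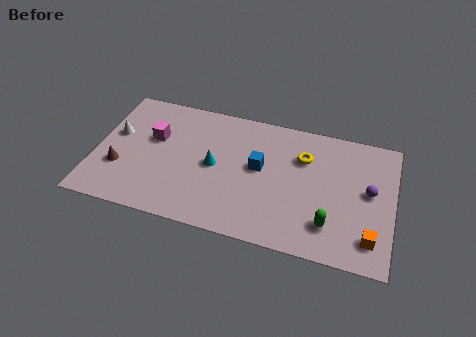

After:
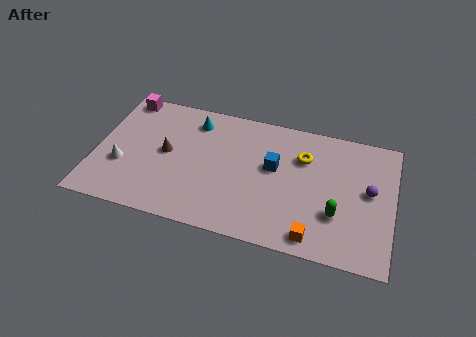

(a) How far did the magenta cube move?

2.9

From (2.8, 5.0) to (1.1, 7.3), the magenta cube covered √(1.7² + 2.3²) ≈ 2.9 units.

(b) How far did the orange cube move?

2.8

The orange cube moved from about (13.7, 1.6) to (11.0, 1.0), a distance of √(2.7² + 0.6²) ≈ 2.8.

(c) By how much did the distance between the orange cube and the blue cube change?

-2.0

Before: roughly 6.3 units apart; after: 4.3. That's 2.0 units closer together.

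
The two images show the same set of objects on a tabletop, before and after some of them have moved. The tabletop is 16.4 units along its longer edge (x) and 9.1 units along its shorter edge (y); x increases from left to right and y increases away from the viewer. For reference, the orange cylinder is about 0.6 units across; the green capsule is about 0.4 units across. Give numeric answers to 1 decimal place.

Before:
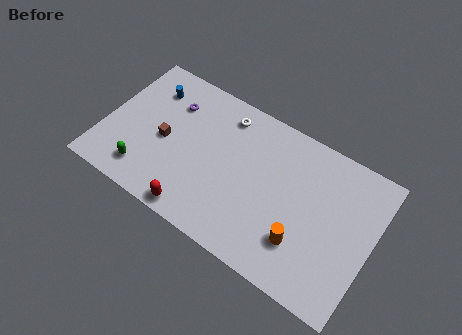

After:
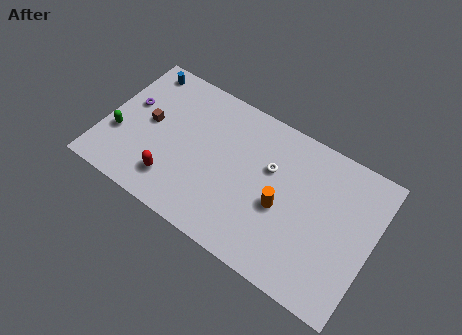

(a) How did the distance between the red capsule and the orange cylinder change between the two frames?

+0.3

They were about 6.4 units apart before and 6.7 after — 0.3 units further apart.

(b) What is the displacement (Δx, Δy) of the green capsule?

(-1.9, 1.5)

The green capsule was at about (2.9, 1.7) and moved to about (1.0, 3.2).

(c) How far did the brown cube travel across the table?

1.3

The brown cube moved from about (3.7, 4.2) to (2.6, 4.8), a distance of √(1.1² + 0.6²) ≈ 1.3.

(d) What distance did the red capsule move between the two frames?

2.0

From (6.3, 0.9) to (4.6, 2.0), the red capsule covered √(1.7² + 1.1²) ≈ 2.0 units.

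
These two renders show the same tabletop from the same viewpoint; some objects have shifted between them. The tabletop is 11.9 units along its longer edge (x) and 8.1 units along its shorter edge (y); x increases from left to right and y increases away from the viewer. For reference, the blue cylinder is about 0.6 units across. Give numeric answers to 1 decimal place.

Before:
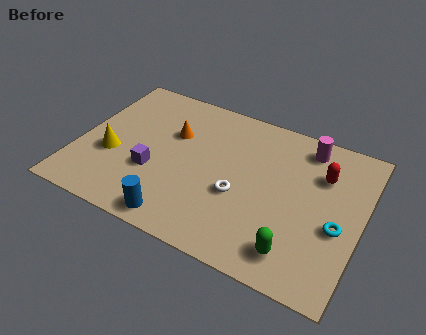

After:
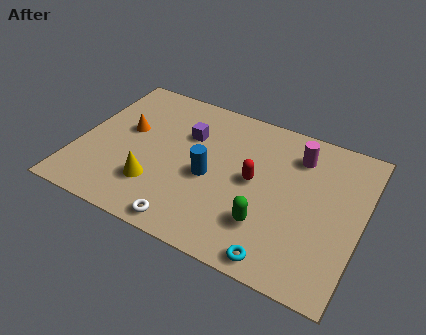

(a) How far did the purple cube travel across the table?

2.8

The purple cube moved from about (3.3, 2.9) to (4.4, 5.5), a distance of √(1.1² + 2.6²) ≈ 2.8.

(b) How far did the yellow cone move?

2.2

The yellow cone was near (1.5, 3.1) before and (3.5, 2.2) after, so it travelled √(2.0² + 0.9²) ≈ 2.2 units.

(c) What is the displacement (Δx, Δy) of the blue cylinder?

(0.9, 2.7)

From the two frames, the blue cylinder sits at roughly (4.7, 0.9) before and (5.6, 3.6) after.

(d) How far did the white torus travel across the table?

3.0

From (6.9, 3.2) to (5.1, 0.8), the white torus covered √(1.8² + 2.4²) ≈ 3.0 units.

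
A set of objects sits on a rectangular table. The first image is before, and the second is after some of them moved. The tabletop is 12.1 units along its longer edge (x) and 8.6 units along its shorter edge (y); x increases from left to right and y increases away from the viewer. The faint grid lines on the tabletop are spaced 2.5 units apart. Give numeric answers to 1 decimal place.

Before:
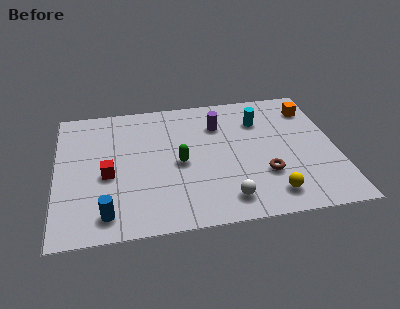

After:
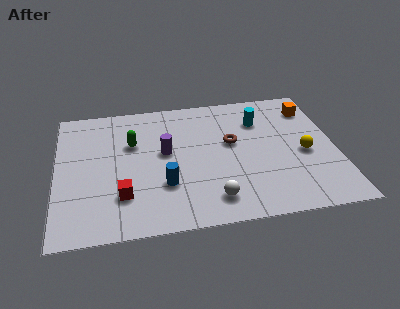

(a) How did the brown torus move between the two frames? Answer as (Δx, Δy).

(-1.3, 2.3)

From the two frames, the brown torus sits at roughly (8.9, 2.7) before and (7.6, 5.0) after.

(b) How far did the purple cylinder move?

2.8

The purple cylinder moved from about (7.1, 6.3) to (4.7, 4.8), a distance of √(2.4² + 1.5²) ≈ 2.8.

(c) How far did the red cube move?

1.5

The red cube was near (2.2, 3.7) before and (2.8, 2.3) after, so it travelled √(0.6² + 1.4²) ≈ 1.5 units.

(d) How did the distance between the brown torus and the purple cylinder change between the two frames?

-1.1

The distance was about 4.0 in the first image and 2.9 in the second, so they moved 1.1 units closer together.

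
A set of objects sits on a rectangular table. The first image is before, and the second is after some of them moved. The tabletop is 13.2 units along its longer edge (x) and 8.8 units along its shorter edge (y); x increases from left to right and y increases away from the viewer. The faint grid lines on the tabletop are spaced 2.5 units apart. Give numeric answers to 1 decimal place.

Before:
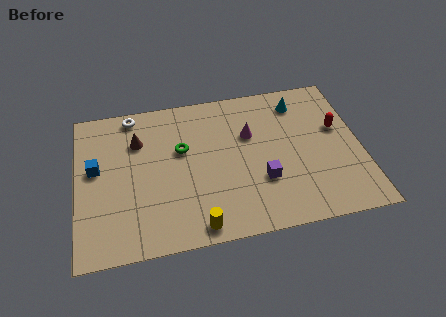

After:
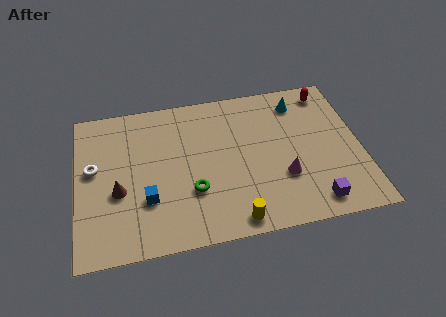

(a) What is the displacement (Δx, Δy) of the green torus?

(0.4, -2.5)

The green torus was at about (4.9, 5.4) and moved to about (5.3, 2.9).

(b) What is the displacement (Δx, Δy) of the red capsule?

(-0.3, 2.3)

The red capsule started near (12.2, 5.3) and ended near (11.9, 7.6).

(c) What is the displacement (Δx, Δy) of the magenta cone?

(1.4, -2.8)

From the two frames, the magenta cone sits at roughly (8.1, 5.7) before and (9.5, 2.9) after.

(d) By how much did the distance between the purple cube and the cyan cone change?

+1.3

Before: roughly 4.7 units apart; after: 6.0. That's 1.3 units further apart.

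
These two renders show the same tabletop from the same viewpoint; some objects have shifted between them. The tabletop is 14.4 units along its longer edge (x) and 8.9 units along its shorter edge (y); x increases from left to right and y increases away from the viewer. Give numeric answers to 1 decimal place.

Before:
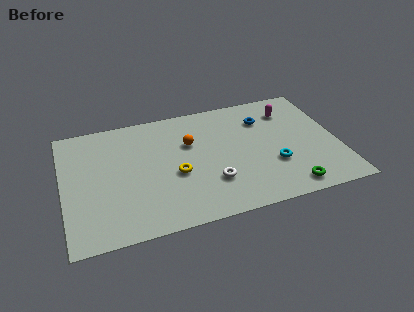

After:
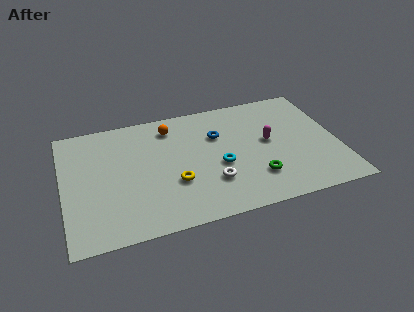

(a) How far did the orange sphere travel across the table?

1.7

From (6.7, 5.8) to (5.8, 7.3), the orange sphere covered √(0.9² + 1.5²) ≈ 1.7 units.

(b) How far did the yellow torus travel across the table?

0.6

The yellow torus moved from about (5.8, 3.7) to (5.7, 3.1), a distance of √(0.1² + 0.6²) ≈ 0.6.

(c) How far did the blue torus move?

2.6

The blue torus was near (10.7, 6.6) before and (8.2, 6.0) after, so it travelled √(2.5² + 0.6²) ≈ 2.6 units.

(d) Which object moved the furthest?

the cyan torus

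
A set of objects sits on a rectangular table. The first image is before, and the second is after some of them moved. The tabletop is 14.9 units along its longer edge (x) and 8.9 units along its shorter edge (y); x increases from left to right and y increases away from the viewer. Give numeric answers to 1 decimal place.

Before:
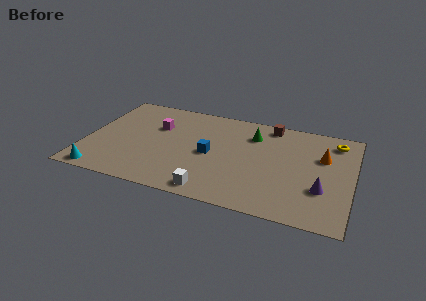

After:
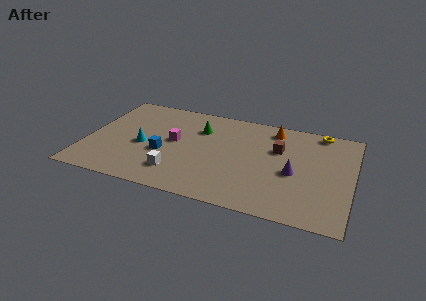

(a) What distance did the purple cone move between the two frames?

1.9

The purple cone moved from about (13.3, 2.9) to (11.7, 3.9), a distance of √(1.6² + 1.0²) ≈ 1.9.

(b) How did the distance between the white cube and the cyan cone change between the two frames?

-3.4

They were about 6.2 units apart before and 2.8 after — 3.4 units closer together.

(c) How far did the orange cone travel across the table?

3.4

The orange cone was near (13.2, 5.8) before and (10.3, 7.6) after, so it travelled √(2.9² + 1.8²) ≈ 3.4 units.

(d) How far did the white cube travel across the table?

2.3

The white cube was near (7.4, 1.0) before and (5.3, 2.0) after, so it travelled √(2.1² + 1.0²) ≈ 2.3 units.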